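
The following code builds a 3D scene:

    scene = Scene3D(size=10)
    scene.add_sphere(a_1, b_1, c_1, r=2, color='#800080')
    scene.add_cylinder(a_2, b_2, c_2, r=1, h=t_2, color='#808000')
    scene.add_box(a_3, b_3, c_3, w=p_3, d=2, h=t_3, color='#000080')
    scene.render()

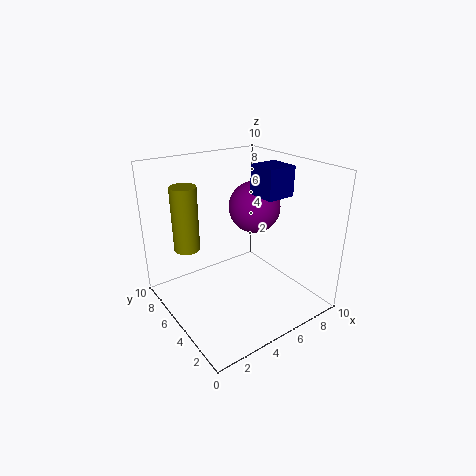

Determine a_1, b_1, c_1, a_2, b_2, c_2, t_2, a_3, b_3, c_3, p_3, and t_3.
a_1 = 8
b_1 = 7
c_1 = 6
a_2 = 3
b_2 = 9
c_2 = 3
t_2 = 5
a_3 = 6
b_3 = 3
c_3 = 8
p_3 = 2
t_3 = 2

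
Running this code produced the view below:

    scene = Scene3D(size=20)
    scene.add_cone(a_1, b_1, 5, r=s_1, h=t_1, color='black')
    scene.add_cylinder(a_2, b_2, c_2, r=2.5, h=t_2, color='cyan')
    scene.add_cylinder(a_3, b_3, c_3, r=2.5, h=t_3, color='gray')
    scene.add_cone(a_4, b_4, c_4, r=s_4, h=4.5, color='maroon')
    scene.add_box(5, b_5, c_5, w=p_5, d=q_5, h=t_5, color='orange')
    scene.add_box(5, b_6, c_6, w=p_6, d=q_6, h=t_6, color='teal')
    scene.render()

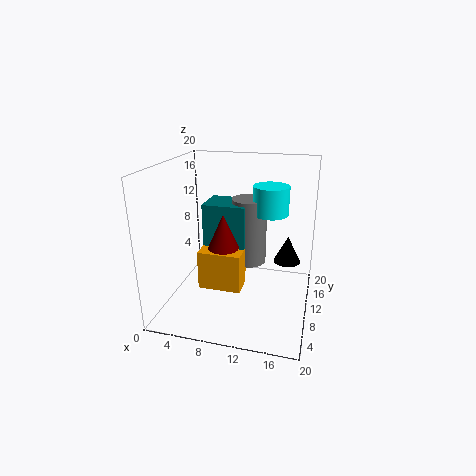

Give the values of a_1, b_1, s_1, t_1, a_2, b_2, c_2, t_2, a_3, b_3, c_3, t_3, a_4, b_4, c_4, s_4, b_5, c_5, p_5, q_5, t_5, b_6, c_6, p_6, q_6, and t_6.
a_1 = 16.5; b_1 = 14.5; s_1 = 2; t_1 = 4; a_2 = 14; b_2 = 12.5; c_2 = 13; t_2 = 4; a_3 = 11; b_3 = 12.5; c_3 = 5.5; t_3 = 9.5; a_4 = 9; b_4 = 6.5; c_4 = 10; s_4 = 2; b_5 = 7; c_5 = 3; p_5 = 6; q_5 = 3.5; t_5 = 5.5; b_6 = 9.5; c_6 = 6.5; p_6 = 6; q_6 = 5; t_6 = 8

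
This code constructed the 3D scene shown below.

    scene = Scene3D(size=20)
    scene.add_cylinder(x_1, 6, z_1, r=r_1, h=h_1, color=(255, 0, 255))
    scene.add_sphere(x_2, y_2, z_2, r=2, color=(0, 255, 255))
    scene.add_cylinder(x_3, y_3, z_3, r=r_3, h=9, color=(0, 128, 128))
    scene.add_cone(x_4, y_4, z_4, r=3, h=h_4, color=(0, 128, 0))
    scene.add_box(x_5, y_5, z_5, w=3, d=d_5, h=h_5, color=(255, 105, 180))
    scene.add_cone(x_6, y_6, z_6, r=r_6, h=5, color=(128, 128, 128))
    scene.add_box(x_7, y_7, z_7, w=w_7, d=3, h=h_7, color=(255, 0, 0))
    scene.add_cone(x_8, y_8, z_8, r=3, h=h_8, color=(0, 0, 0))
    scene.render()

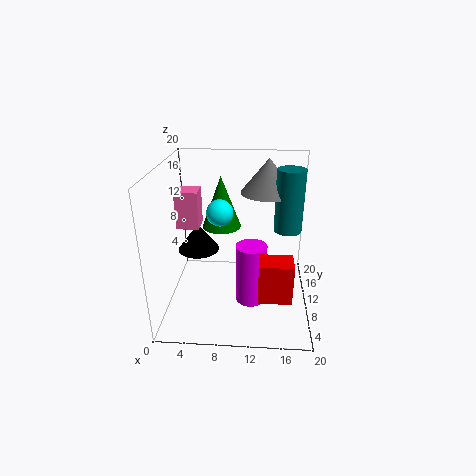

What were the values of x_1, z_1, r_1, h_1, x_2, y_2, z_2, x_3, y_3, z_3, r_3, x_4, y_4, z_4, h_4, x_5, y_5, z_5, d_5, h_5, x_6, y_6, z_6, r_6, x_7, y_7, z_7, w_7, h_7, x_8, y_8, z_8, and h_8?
x_1 = 12
z_1 = 3
r_1 = 2
h_1 = 8
x_2 = 7
y_2 = 14
z_2 = 12
x_3 = 17
y_3 = 13
z_3 = 10
r_3 = 2
x_4 = 7
y_4 = 16
z_4 = 9
h_4 = 8
x_5 = 2
y_5 = 8
z_5 = 12
d_5 = 3
h_5 = 5
x_6 = 14
y_6 = 15
z_6 = 15
r_6 = 4
x_7 = 13
y_7 = 1
z_7 = 6
w_7 = 4
h_7 = 5
x_8 = 4
y_8 = 12
z_8 = 7
h_8 = 4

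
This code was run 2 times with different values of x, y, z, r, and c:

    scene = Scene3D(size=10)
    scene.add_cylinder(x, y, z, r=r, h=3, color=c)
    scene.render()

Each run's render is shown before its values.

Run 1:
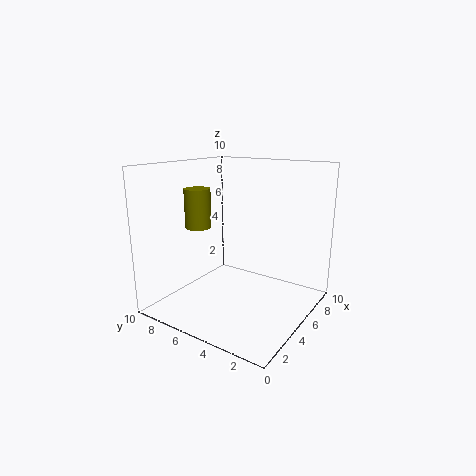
x = 5.5
y = 9
z = 5
r = 1
c = 'olive'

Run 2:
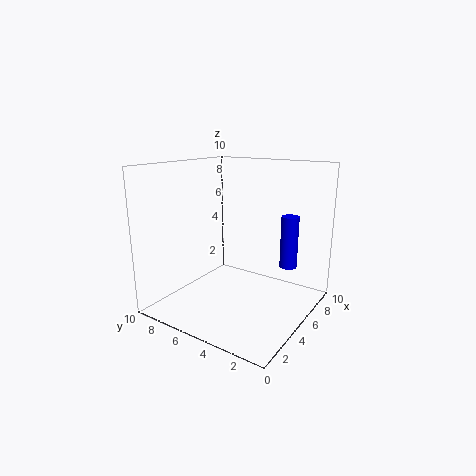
x = 3.5
y = 0.5
z = 4.5
r = 0.5
c = 'blue'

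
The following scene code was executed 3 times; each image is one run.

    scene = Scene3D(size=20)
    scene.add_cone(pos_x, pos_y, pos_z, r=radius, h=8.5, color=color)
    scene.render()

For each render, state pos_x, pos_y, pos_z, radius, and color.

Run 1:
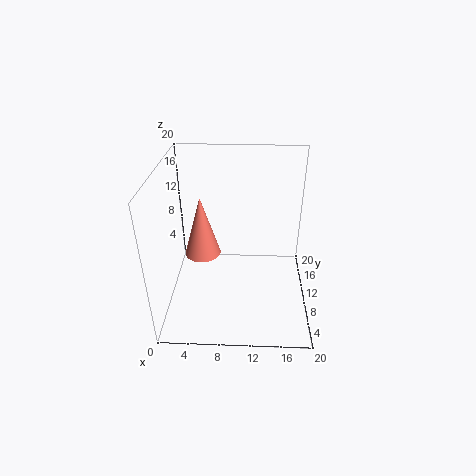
pos_x = 5; pos_y = 10; pos_z = 7.5; radius = 2.5; color = 'salmon'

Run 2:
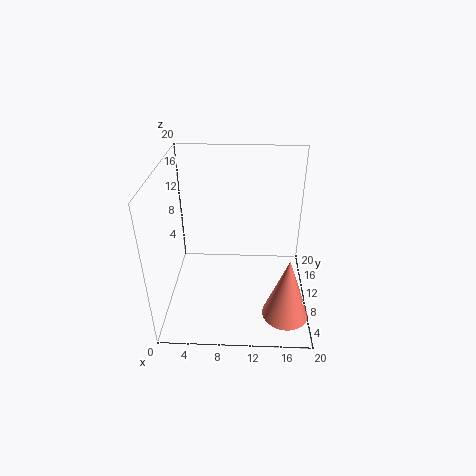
pos_x = 16.5; pos_y = 3.5; pos_z = 2.5; radius = 3; color = 'salmon'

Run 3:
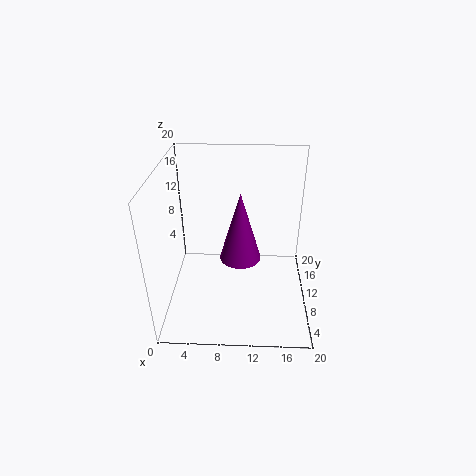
pos_x = 10.5; pos_y = 5; pos_z = 10.5; radius = 2.5; color = 'purple'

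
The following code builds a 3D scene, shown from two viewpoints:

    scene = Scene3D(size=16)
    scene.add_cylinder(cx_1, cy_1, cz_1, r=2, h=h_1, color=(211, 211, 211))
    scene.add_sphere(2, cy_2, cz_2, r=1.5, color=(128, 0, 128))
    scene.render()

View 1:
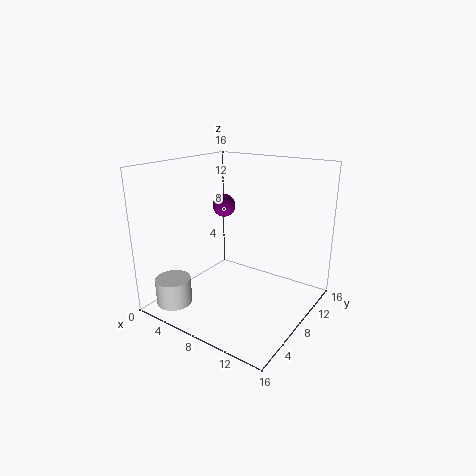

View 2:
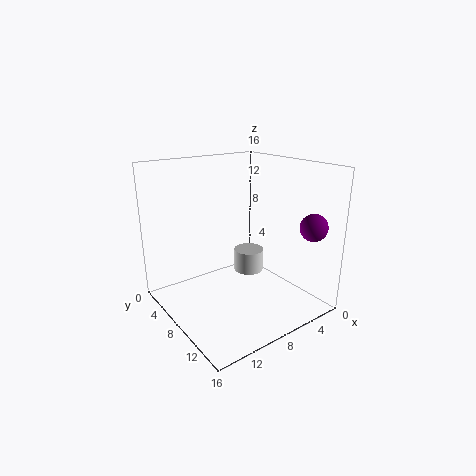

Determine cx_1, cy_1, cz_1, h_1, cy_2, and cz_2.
cx_1 = 2.5, cy_1 = 3, cz_1 = 0.5, h_1 = 3, cy_2 = 13.5, cz_2 = 9.5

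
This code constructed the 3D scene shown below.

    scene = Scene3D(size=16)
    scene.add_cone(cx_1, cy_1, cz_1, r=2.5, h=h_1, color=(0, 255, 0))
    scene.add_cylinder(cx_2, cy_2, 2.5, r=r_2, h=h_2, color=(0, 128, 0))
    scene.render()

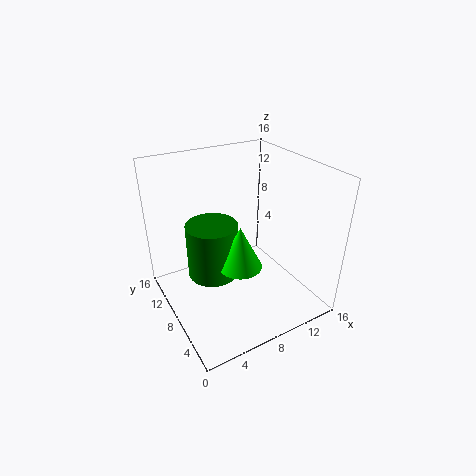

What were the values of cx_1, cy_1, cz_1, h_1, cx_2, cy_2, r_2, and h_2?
cx_1 = 8; cy_1 = 7.5; cz_1 = 4.5; h_1 = 5; cx_2 = 6; cy_2 = 10.5; r_2 = 3; h_2 = 6.5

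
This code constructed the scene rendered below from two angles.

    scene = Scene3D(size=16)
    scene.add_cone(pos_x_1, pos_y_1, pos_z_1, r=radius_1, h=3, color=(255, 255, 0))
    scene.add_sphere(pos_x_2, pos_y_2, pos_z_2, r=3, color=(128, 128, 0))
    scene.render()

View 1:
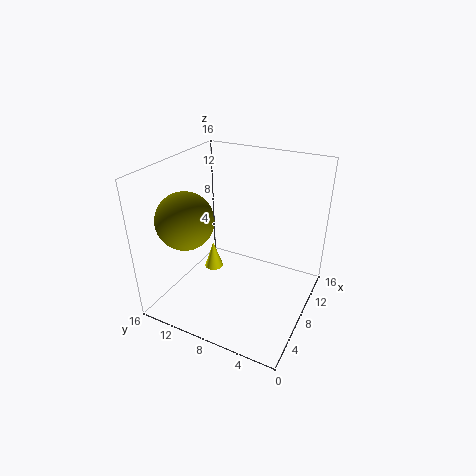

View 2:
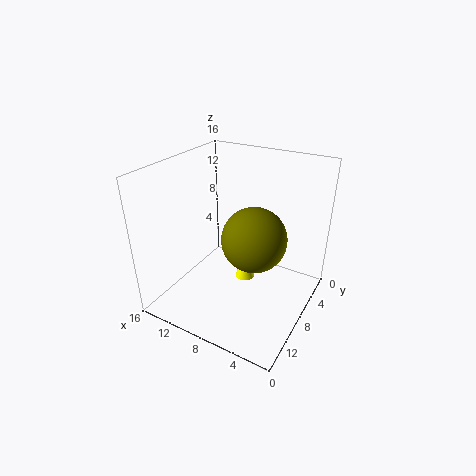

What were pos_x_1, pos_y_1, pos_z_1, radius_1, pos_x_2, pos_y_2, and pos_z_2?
pos_x_1 = 6; pos_y_1 = 10; pos_z_1 = 5; radius_1 = 1; pos_x_2 = 4; pos_y_2 = 12; pos_z_2 = 11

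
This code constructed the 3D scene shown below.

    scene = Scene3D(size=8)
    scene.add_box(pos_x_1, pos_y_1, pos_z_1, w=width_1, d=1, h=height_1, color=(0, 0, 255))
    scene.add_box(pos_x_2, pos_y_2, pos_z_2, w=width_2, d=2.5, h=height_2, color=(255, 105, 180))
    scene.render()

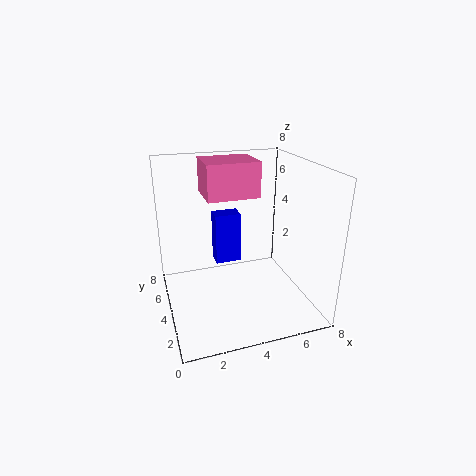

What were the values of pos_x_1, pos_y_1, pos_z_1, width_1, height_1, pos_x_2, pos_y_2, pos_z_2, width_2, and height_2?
pos_x_1 = 3, pos_y_1 = 5, pos_z_1 = 2, width_1 = 1.5, height_1 = 3, pos_x_2 = 2.5, pos_y_2 = 4.5, pos_z_2 = 6, width_2 = 3, height_2 = 2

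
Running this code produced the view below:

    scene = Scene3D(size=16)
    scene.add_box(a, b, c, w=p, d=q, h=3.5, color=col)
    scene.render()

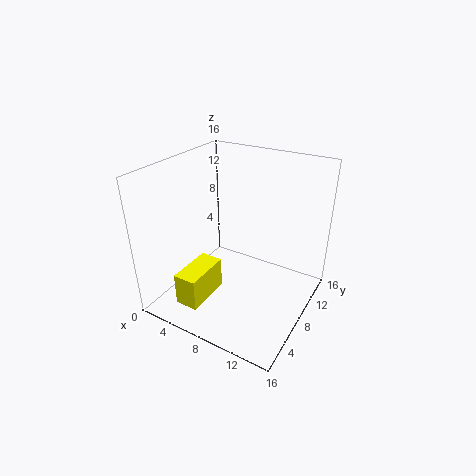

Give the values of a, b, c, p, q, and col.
a = 4.5, b = 1, c = 2.5, p = 2.5, q = 5, col = 'yellow'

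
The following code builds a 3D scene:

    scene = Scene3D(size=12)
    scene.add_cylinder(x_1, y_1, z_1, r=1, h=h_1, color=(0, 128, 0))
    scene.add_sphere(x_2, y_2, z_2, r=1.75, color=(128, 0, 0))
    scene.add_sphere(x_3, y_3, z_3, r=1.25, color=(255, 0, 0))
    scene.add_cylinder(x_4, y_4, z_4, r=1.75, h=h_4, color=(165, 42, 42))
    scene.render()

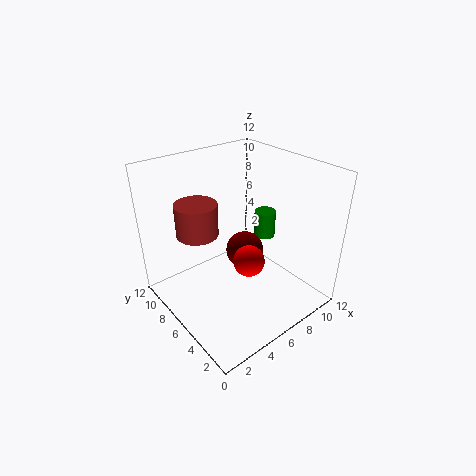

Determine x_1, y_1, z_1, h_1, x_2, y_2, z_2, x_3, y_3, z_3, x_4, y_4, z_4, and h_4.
x_1 = 10.5, y_1 = 7.5, z_1 = 4, h_1 = 2.5, x_2 = 8.25, y_2 = 7.75, z_2 = 3, x_3 = 5.5, y_3 = 4, z_3 = 5, x_4 = 3.5, y_4 = 8.25, z_4 = 6.25, h_4 = 2.75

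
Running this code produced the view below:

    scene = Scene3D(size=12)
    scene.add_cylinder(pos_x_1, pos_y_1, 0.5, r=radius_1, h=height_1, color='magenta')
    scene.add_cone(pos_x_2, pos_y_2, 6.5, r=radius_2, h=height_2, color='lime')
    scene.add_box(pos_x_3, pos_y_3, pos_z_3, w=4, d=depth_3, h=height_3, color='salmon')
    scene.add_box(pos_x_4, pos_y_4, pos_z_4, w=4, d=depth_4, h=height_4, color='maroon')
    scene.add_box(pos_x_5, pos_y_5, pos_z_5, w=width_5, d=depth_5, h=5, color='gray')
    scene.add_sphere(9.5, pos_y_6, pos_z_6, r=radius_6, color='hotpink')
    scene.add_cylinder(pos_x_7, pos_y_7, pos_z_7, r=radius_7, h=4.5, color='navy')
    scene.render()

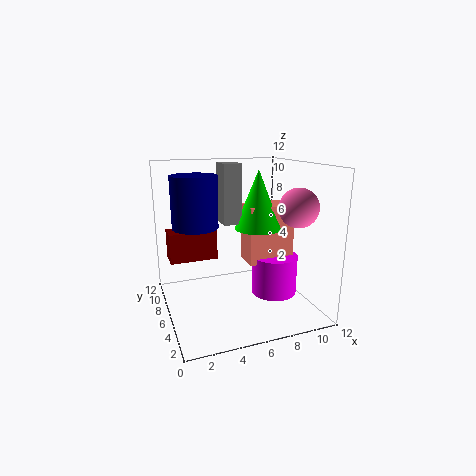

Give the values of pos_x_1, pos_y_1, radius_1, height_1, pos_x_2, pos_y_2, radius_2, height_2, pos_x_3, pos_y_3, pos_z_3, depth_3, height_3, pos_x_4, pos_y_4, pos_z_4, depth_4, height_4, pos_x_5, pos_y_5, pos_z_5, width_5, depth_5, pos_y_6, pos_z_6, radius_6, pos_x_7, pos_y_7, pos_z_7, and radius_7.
pos_x_1 = 9.5; pos_y_1 = 6; radius_1 = 2; height_1 = 3.5; pos_x_2 = 8; pos_y_2 = 6.5; radius_2 = 2; height_2 = 5; pos_x_3 = 7; pos_y_3 = 5.5; pos_z_3 = 3.5; depth_3 = 2.5; height_3 = 5; pos_x_4 = 0.5; pos_y_4 = 7; pos_z_4 = 4; depth_4 = 2; height_4 = 2.5; pos_x_5 = 5; pos_y_5 = 6.5; pos_z_5 = 7; width_5 = 1.5; depth_5 = 2; pos_y_6 = 2.5; pos_z_6 = 9; radius_6 = 1.5; pos_x_7 = 3; pos_y_7 = 8.5; pos_z_7 = 6.5; radius_7 = 2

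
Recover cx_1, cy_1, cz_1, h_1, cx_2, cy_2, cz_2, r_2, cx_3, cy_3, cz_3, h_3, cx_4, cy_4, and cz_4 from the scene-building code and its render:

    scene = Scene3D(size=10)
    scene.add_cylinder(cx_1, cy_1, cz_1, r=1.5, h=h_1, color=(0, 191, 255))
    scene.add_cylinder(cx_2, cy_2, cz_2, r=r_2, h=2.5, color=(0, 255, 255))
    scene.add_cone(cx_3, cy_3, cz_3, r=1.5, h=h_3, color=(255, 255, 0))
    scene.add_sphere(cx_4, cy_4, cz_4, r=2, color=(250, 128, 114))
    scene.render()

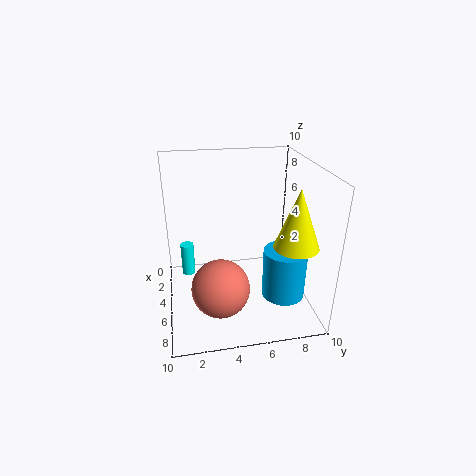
cx_1 = 6.5
cy_1 = 8
cz_1 = 1
h_1 = 3.5
cx_2 = 2.5
cy_2 = 1.5
cz_2 = 1
r_2 = 0.5
cx_3 = 7
cy_3 = 8.5
cz_3 = 5
h_3 = 4
cx_4 = 6.5
cy_4 = 3.5
cz_4 = 2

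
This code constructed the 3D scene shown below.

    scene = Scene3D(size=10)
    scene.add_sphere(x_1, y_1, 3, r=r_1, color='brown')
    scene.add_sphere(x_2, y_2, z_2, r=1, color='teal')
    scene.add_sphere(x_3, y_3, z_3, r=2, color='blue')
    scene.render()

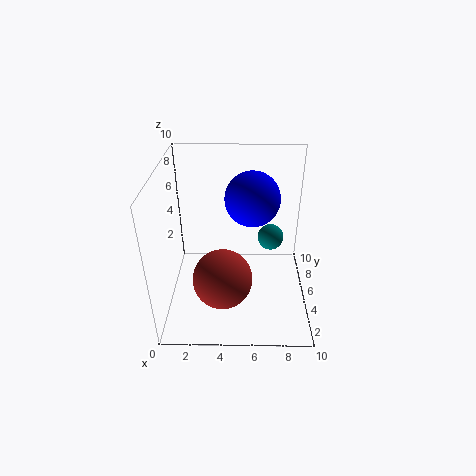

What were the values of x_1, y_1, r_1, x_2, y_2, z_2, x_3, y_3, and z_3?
x_1 = 4; y_1 = 3; r_1 = 2; x_2 = 7.5; y_2 = 7.5; z_2 = 3.5; x_3 = 6; y_3 = 7; z_3 = 7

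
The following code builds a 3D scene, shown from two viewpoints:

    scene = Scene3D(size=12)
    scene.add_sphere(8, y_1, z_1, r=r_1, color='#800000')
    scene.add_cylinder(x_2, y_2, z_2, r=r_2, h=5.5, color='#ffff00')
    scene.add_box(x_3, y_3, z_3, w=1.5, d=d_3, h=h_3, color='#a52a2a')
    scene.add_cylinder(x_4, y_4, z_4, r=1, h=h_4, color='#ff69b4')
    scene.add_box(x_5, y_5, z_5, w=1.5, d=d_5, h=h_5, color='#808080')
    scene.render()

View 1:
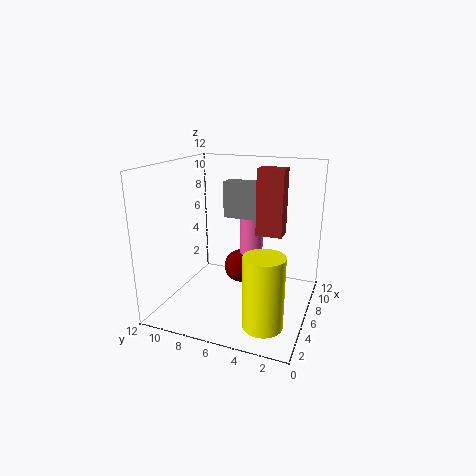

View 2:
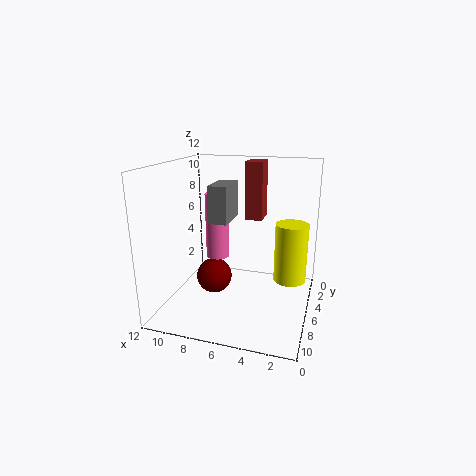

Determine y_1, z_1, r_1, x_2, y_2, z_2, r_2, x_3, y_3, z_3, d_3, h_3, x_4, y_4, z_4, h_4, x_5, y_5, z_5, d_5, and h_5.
y_1 = 6.5; z_1 = 2.5; r_1 = 1.5; x_2 = 2; y_2 = 2.5; z_2 = 1; r_2 = 1.5; x_3 = 4.5; y_3 = 2; z_3 = 7; d_3 = 2; h_3 = 5; x_4 = 8; y_4 = 5.5; z_4 = 4; h_4 = 5.5; x_5 = 6.5; y_5 = 4.5; z_5 = 7.5; d_5 = 3; h_5 = 3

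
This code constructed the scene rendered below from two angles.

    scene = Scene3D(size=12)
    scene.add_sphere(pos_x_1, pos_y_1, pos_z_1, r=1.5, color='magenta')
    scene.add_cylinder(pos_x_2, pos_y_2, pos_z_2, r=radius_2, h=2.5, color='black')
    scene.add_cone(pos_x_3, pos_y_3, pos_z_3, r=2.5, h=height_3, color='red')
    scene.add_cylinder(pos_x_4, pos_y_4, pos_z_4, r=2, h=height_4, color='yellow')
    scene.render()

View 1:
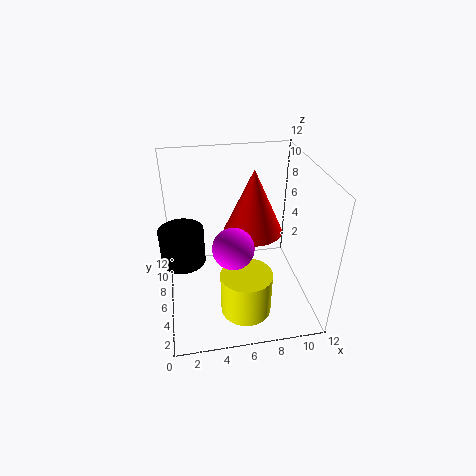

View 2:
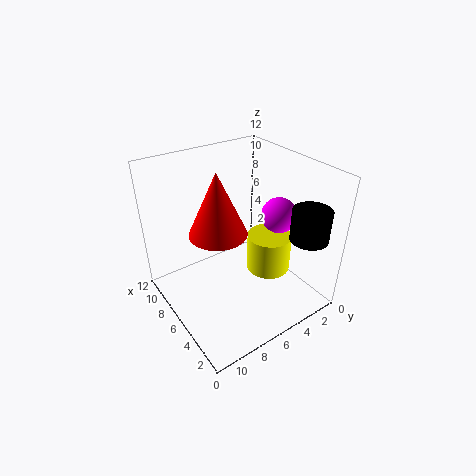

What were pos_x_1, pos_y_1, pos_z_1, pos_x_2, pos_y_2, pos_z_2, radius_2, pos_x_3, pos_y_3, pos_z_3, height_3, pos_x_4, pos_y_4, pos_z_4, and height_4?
pos_x_1 = 5, pos_y_1 = 2.5, pos_z_1 = 7.5, pos_x_2 = 1.5, pos_y_2 = 2.5, pos_z_2 = 7, radius_2 = 1.5, pos_x_3 = 7.5, pos_y_3 = 7, pos_z_3 = 6, height_3 = 5.5, pos_x_4 = 6, pos_y_4 = 2.5, pos_z_4 = 1.5, height_4 = 3.5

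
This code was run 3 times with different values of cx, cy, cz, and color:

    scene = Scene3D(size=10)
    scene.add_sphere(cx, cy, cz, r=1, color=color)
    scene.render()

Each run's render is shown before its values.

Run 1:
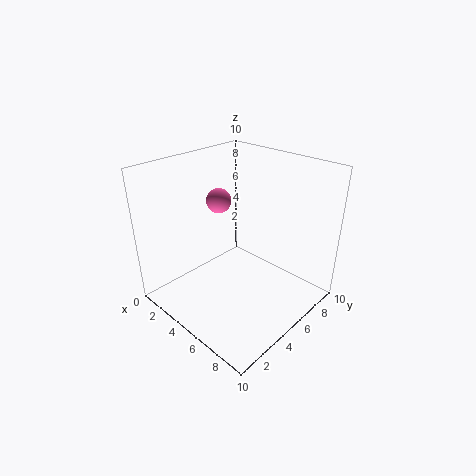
cx = 1; cy = 7; cz = 6; color = 'hotpink'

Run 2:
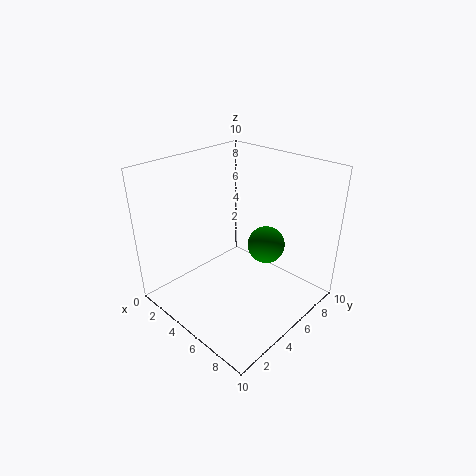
cx = 9; cy = 3; cz = 7; color = 'green'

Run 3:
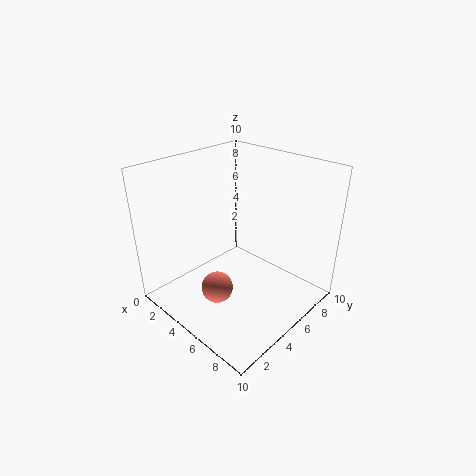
cx = 6; cy = 2; cz = 3; color = 'salmon'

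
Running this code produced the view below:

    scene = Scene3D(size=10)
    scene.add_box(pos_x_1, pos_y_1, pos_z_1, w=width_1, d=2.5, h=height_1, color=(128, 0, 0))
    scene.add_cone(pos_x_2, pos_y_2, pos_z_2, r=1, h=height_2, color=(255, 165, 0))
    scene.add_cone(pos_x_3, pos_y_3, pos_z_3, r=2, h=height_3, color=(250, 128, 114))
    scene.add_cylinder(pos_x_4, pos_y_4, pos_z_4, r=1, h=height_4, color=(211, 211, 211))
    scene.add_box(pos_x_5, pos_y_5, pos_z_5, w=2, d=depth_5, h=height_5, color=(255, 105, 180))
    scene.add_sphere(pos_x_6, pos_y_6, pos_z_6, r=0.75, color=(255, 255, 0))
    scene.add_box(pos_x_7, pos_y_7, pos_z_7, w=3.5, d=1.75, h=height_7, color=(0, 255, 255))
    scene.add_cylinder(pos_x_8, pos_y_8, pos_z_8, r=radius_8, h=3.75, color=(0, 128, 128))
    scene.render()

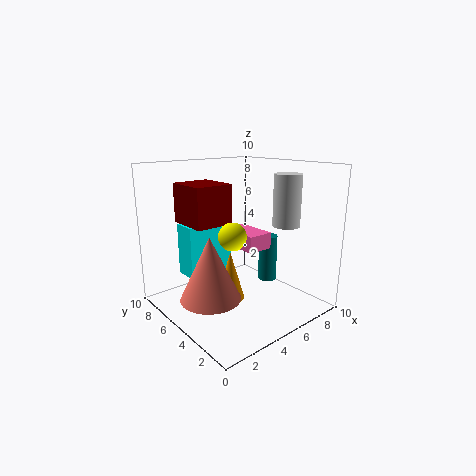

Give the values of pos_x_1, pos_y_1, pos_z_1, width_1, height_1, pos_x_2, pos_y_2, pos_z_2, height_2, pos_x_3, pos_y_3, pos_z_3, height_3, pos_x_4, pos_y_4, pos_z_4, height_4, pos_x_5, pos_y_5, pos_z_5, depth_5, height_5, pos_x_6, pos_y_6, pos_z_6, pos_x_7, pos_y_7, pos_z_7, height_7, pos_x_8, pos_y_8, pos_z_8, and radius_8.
pos_x_1 = 0.25, pos_y_1 = 2.5, pos_z_1 = 7, width_1 = 2.25, height_1 = 2.25, pos_x_2 = 4.5, pos_y_2 = 5.25, pos_z_2 = 0.5, height_2 = 3.5, pos_x_3 = 2.25, pos_y_3 = 4.5, pos_z_3 = 1.5, height_3 = 4.25, pos_x_4 = 8.5, pos_y_4 = 3.75, pos_z_4 = 5.5, height_4 = 3.75, pos_x_5 = 6.25, pos_y_5 = 5, pos_z_5 = 3.5, depth_5 = 3.25, height_5 = 1.25, pos_x_6 = 1.5, pos_y_6 = 1.25, pos_z_6 = 6.75, pos_x_7 = 2.25, pos_y_7 = 6.75, pos_z_7 = 2, height_7 = 3.75, pos_x_8 = 9.25, pos_y_8 = 6.25, pos_z_8 = 0.25, radius_8 = 0.75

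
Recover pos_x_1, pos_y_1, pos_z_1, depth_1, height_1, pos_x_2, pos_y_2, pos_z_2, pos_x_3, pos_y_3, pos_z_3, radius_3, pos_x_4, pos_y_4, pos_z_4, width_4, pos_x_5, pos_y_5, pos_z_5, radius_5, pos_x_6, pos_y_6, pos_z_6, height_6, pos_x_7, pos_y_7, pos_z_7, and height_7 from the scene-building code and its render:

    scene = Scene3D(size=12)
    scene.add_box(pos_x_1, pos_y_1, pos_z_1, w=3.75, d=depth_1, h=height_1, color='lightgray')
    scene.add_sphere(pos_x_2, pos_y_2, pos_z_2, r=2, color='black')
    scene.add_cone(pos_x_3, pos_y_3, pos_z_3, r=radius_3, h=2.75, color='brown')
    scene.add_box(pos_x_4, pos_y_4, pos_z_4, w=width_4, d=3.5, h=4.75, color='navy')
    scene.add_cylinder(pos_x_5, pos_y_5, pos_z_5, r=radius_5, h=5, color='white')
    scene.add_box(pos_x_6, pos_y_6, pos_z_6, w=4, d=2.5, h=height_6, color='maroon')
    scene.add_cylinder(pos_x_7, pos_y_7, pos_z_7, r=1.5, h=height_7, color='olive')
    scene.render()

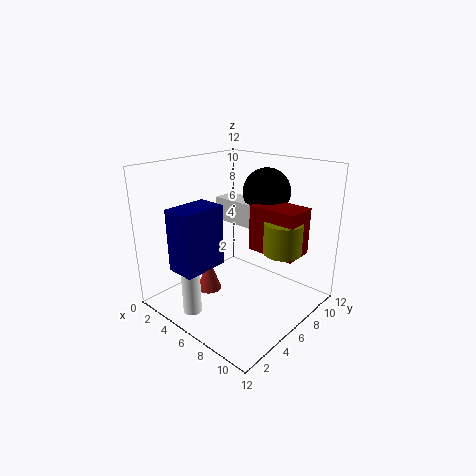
pos_x_1 = 2.75, pos_y_1 = 6.75, pos_z_1 = 6.75, depth_1 = 2, height_1 = 2, pos_x_2 = 6.75, pos_y_2 = 8.75, pos_z_2 = 9.5, pos_x_3 = 5, pos_y_3 = 3.5, pos_z_3 = 2, radius_3 = 1, pos_x_4 = 4.25, pos_y_4 = 0.25, pos_z_4 = 4.75, width_4 = 2.25, pos_x_5 = 4.75, pos_y_5 = 1.75, pos_z_5 = 0.5, radius_5 = 0.75, pos_x_6 = 7, pos_y_6 = 6.25, pos_z_6 = 5.25, height_6 = 3.75, pos_x_7 = 9.75, pos_y_7 = 7, pos_z_7 = 5.5, height_7 = 2.5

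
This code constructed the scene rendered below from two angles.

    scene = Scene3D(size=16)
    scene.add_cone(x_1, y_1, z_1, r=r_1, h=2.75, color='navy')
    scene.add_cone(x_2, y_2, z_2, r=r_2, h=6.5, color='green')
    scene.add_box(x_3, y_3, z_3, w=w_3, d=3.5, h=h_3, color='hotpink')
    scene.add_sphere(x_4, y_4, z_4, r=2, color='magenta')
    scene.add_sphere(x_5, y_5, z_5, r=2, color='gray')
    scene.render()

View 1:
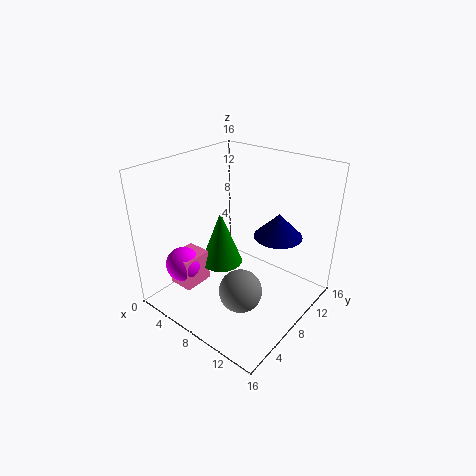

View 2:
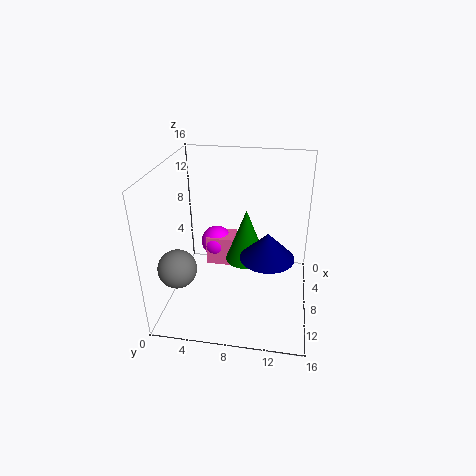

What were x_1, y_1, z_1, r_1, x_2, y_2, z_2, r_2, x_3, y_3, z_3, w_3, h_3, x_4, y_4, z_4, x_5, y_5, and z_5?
x_1 = 11
y_1 = 11.5
z_1 = 7.75
r_1 = 2.75
x_2 = 5
y_2 = 8.5
z_2 = 3.5
r_2 = 2.5
x_3 = 1.5
y_3 = 3.25
z_3 = 1.75
w_3 = 3
h_3 = 3.75
x_4 = 2.75
y_4 = 4.25
z_4 = 4.25
x_5 = 12.75
y_5 = 2.5
z_5 = 6.5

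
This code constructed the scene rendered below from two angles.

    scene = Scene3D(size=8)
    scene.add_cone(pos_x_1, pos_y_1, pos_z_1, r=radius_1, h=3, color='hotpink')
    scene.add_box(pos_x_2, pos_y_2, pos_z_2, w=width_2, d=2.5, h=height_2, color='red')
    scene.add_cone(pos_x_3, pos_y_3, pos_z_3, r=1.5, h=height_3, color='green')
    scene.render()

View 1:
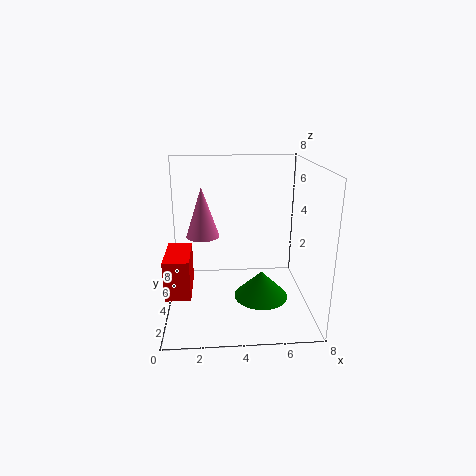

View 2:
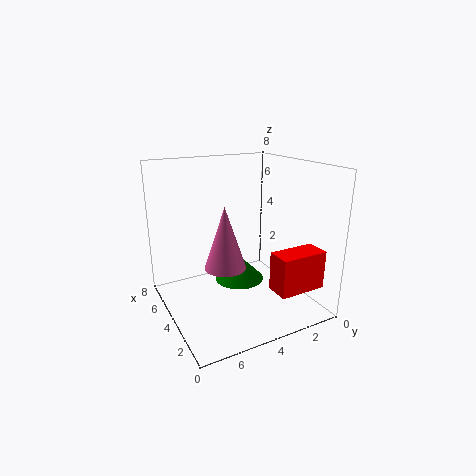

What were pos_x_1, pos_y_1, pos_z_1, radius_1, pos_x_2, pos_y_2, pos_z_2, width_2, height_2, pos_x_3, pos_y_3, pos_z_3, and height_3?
pos_x_1 = 2
pos_y_1 = 5.75
pos_z_1 = 3.5
radius_1 = 1
pos_x_2 = 0.25
pos_y_2 = 1
pos_z_2 = 2
width_2 = 1.25
height_2 = 2
pos_x_3 = 5.25
pos_y_3 = 3.25
pos_z_3 = 0.75
height_3 = 1.5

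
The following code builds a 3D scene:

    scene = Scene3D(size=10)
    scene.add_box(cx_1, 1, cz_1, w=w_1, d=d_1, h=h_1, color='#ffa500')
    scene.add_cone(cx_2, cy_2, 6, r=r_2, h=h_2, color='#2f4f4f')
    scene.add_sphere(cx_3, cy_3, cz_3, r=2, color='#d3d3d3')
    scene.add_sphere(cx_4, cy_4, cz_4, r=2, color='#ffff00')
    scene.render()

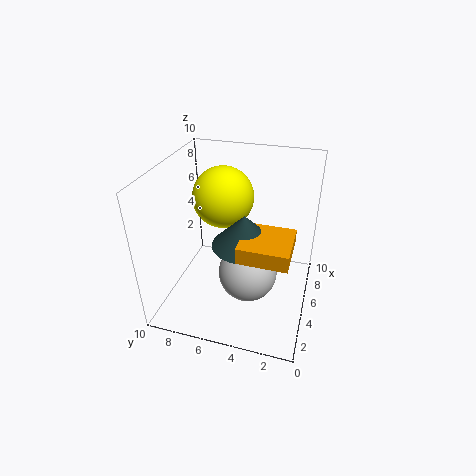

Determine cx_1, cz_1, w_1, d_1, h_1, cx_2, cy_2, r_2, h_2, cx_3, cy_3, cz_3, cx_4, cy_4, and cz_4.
cx_1 = 1; cz_1 = 6; w_1 = 3; d_1 = 3; h_1 = 1; cx_2 = 3; cy_2 = 4; r_2 = 2; h_2 = 2; cx_3 = 4; cy_3 = 4; cz_3 = 3; cx_4 = 5; cy_4 = 6; cz_4 = 8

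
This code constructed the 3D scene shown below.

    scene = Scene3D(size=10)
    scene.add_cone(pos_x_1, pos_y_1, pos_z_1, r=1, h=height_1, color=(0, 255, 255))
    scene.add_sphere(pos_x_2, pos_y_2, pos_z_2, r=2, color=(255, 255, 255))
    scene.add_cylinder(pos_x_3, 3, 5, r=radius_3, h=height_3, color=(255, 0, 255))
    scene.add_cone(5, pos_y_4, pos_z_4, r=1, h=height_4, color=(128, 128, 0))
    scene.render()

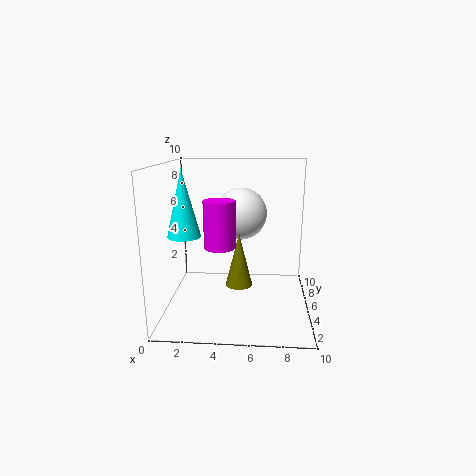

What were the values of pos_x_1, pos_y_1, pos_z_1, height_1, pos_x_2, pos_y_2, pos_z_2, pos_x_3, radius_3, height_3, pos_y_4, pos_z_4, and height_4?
pos_x_1 = 2, pos_y_1 = 2, pos_z_1 = 6, height_1 = 4, pos_x_2 = 5, pos_y_2 = 8, pos_z_2 = 6, pos_x_3 = 4, radius_3 = 1, height_3 = 3, pos_y_4 = 6, pos_z_4 = 1, height_4 = 4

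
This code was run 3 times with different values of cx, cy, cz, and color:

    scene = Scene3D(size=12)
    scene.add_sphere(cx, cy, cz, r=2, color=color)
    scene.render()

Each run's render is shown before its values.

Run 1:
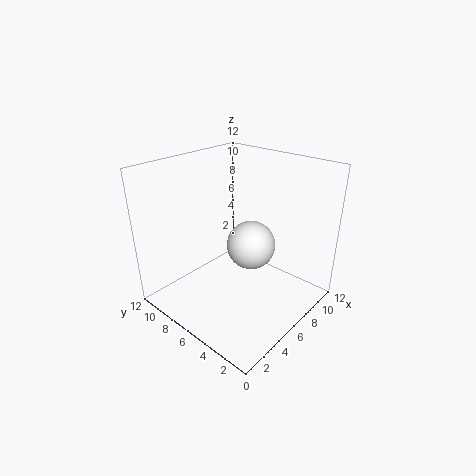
cx = 6.5; cy = 5; cz = 5.5; color = 'white'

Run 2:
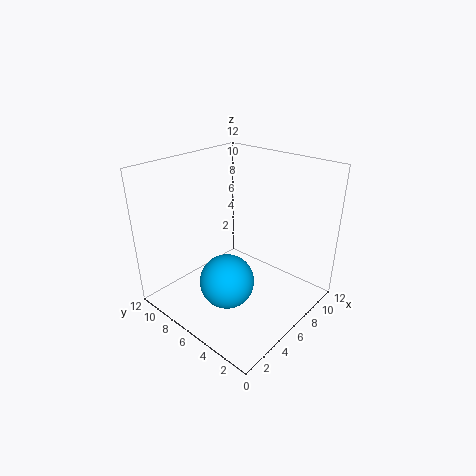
cx = 2.5; cy = 4; cz = 4.5; color = 'deepskyblue'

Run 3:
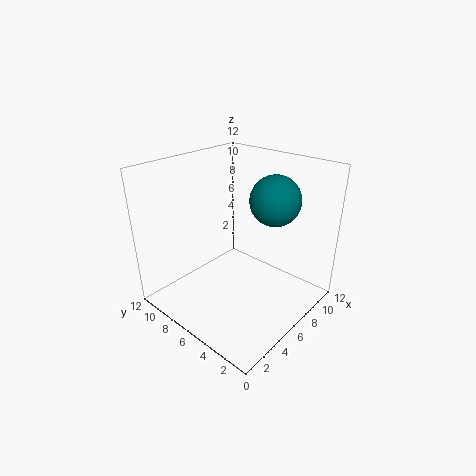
cx = 7.5; cy = 3.5; cz = 9.5; color = 'teal'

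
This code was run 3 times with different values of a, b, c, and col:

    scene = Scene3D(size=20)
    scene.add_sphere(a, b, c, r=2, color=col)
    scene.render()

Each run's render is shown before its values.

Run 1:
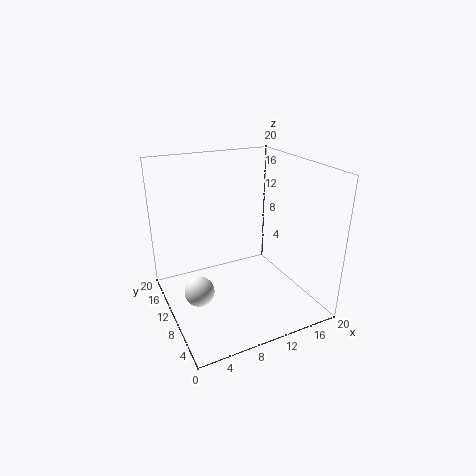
a = 3.5, b = 8.5, c = 4, col = 'white'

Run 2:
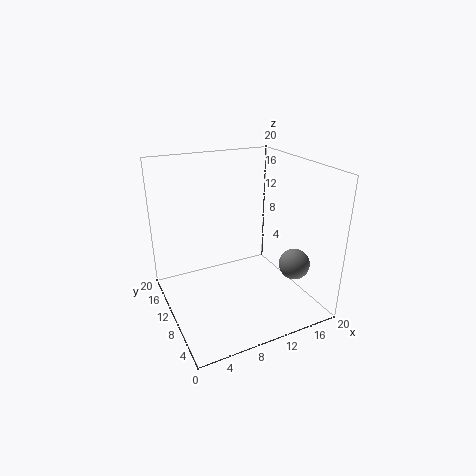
a = 15, b = 3.5, c = 8, col = 'gray'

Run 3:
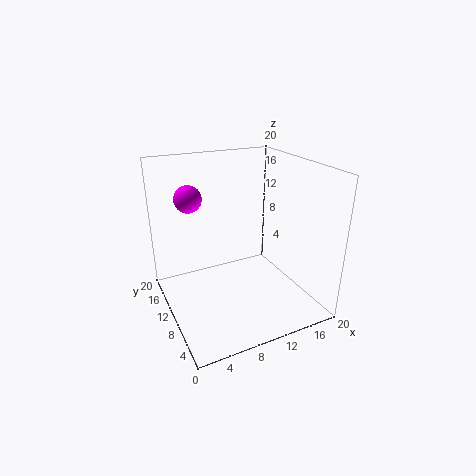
a = 5, b = 16, c = 14.5, col = 'magenta'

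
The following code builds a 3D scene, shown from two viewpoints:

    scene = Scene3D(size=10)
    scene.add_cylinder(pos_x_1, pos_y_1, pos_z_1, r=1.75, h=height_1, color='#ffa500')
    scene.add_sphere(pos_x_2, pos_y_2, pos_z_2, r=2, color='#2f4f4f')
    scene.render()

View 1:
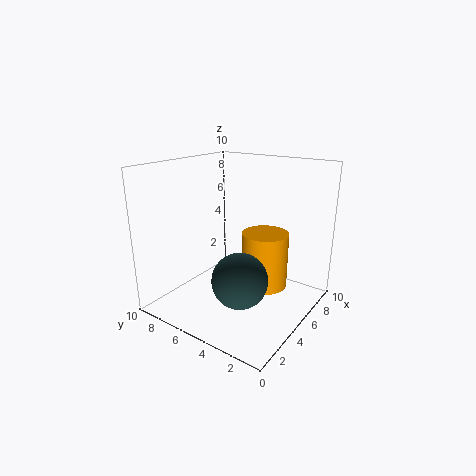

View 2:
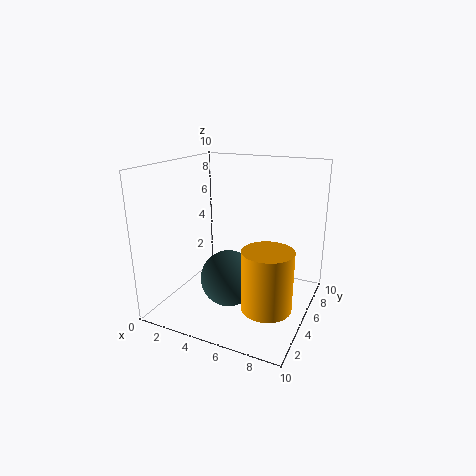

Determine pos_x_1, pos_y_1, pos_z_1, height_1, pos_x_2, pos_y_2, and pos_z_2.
pos_x_1 = 7.5
pos_y_1 = 4.25
pos_z_1 = 0.5
height_1 = 4.25
pos_x_2 = 4.5
pos_y_2 = 4.5
pos_z_2 = 2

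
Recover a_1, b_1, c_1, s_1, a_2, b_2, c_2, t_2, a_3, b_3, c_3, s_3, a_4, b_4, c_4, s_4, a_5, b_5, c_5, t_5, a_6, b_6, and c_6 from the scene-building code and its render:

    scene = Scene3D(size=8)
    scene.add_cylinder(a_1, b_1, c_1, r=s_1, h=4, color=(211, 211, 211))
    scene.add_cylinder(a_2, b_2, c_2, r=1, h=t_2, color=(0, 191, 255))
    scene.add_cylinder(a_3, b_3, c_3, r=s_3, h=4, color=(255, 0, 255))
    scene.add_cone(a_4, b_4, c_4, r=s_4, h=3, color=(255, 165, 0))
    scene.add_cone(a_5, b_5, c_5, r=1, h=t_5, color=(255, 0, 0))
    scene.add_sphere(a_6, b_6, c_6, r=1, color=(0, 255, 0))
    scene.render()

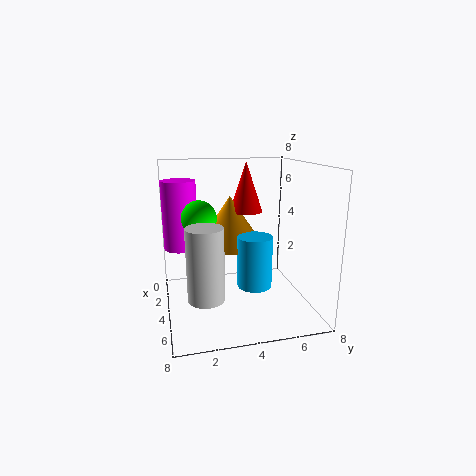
a_1 = 5
b_1 = 2
c_1 = 1
s_1 = 1
a_2 = 4
b_2 = 5
c_2 = 1
t_2 = 3
a_3 = 2
b_3 = 1
c_3 = 3
s_3 = 1
a_4 = 2
b_4 = 4
c_4 = 3
s_4 = 2
a_5 = 2
b_5 = 5
c_5 = 5
t_5 = 3
a_6 = 3
b_6 = 2
c_6 = 5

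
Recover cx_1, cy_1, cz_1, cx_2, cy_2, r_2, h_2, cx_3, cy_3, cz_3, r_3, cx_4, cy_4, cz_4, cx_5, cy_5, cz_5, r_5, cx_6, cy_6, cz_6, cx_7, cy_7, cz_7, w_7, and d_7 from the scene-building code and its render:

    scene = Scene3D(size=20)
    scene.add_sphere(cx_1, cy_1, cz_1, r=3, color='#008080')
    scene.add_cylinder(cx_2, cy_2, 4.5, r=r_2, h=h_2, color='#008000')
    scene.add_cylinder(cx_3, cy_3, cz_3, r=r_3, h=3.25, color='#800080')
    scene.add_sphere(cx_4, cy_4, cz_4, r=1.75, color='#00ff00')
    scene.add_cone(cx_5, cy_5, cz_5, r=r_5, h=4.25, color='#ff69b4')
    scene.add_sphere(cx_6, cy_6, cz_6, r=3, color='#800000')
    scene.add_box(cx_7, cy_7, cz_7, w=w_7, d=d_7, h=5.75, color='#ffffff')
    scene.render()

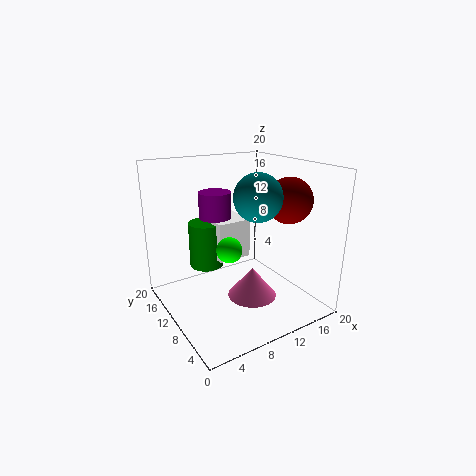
cx_1 = 10, cy_1 = 5.5, cz_1 = 16.75, cx_2 = 7.5, cy_2 = 15, r_2 = 2.5, h_2 = 6.75, cx_3 = 6, cy_3 = 9, cz_3 = 14, r_3 = 2, cx_4 = 8, cy_4 = 9, cz_4 = 9, cx_5 = 11.5, cy_5 = 8.5, cz_5 = 1.25, r_5 = 3.5, cx_6 = 14.75, cy_6 = 5.25, cz_6 = 15.75, cx_7 = 8, cy_7 = 11.5, cz_7 = 6, w_7 = 5, d_7 = 5.25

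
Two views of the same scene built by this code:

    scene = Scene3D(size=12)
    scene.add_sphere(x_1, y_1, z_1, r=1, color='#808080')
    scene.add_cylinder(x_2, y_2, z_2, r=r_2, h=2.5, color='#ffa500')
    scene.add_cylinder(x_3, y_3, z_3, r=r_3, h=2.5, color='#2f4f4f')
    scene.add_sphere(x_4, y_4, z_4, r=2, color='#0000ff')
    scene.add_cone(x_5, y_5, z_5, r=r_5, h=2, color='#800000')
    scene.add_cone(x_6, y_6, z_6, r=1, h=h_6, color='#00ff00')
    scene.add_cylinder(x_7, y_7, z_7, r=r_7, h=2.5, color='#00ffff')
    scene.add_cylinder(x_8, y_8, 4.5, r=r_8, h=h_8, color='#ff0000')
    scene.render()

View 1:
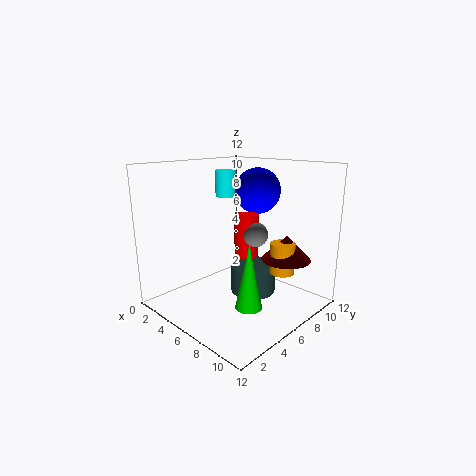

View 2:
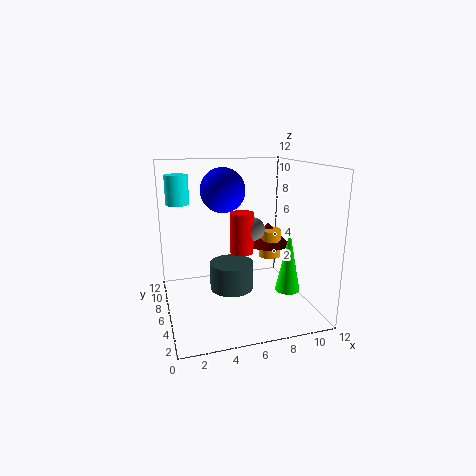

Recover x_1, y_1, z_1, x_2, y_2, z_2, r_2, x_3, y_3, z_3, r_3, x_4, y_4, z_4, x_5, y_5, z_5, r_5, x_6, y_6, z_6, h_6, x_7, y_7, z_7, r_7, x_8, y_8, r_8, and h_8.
x_1 = 7.5
y_1 = 6.5
z_1 = 6.5
x_2 = 9.5
y_2 = 7.5
z_2 = 3.5
r_2 = 1
x_3 = 6
y_3 = 8
z_3 = 0.5
r_3 = 2
x_4 = 5.5
y_4 = 9
z_4 = 9.5
x_5 = 9.5
y_5 = 8
z_5 = 4.5
r_5 = 2
x_6 = 9.5
y_6 = 3.5
z_6 = 2
h_6 = 5
x_7 = 1.5
y_7 = 9
z_7 = 8.5
r_7 = 1
x_8 = 6.5
y_8 = 6.5
r_8 = 1
h_8 = 3.5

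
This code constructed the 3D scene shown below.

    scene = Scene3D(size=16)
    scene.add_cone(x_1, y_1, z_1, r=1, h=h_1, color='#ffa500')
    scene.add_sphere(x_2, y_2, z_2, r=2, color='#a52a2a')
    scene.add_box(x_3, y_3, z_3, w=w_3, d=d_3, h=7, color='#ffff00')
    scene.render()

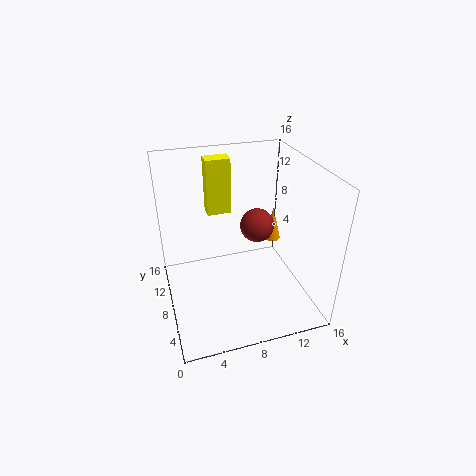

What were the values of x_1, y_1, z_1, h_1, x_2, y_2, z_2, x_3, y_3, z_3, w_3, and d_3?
x_1 = 13, y_1 = 10, z_1 = 6, h_1 = 4, x_2 = 11, y_2 = 10, z_2 = 8, x_3 = 6, y_3 = 14, z_3 = 8, w_3 = 3, d_3 = 2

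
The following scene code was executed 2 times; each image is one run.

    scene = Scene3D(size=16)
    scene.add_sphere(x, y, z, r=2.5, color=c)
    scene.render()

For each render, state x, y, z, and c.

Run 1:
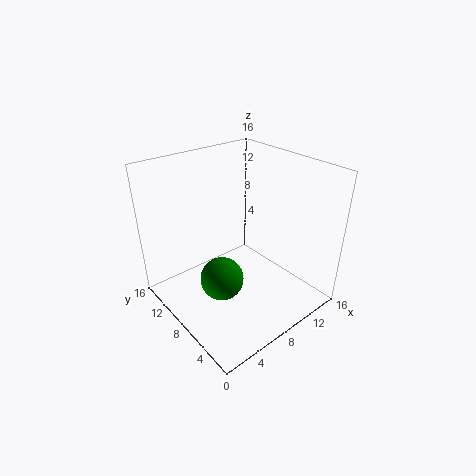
x = 6
y = 8.5
z = 3
c = 'green'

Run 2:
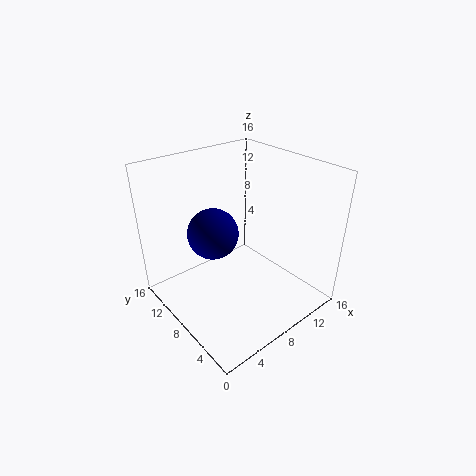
x = 4
y = 7
z = 10.5
c = 'navy'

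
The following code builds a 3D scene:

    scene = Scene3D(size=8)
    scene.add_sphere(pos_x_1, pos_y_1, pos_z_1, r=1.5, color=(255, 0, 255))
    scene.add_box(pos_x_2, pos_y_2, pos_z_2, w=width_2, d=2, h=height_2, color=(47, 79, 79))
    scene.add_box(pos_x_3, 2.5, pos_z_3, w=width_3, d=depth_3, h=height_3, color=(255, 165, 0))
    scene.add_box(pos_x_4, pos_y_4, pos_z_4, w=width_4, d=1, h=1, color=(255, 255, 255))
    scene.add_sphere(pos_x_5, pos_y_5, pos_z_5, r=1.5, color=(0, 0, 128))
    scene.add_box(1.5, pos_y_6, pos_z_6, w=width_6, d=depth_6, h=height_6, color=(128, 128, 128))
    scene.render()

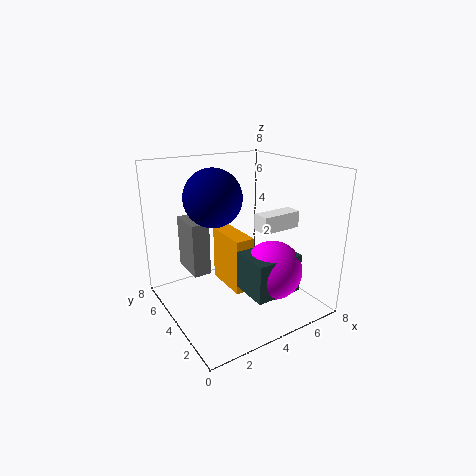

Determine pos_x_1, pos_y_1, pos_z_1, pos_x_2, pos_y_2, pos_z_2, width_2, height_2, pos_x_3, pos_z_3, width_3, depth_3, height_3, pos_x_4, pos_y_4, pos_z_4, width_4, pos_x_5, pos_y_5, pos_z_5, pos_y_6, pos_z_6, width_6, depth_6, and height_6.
pos_x_1 = 4.5, pos_y_1 = 1.5, pos_z_1 = 3, pos_x_2 = 3, pos_y_2 = 0.5, pos_z_2 = 2, width_2 = 2.5, height_2 = 2, pos_x_3 = 3, pos_z_3 = 1.5, width_3 = 1, depth_3 = 2.5, height_3 = 3, pos_x_4 = 5.5, pos_y_4 = 3.5, pos_z_4 = 4, width_4 = 2.5, pos_x_5 = 2.5, pos_y_5 = 4, pos_z_5 = 6.5, pos_y_6 = 4.5, pos_z_6 = 2, width_6 = 1, depth_6 = 2, height_6 = 3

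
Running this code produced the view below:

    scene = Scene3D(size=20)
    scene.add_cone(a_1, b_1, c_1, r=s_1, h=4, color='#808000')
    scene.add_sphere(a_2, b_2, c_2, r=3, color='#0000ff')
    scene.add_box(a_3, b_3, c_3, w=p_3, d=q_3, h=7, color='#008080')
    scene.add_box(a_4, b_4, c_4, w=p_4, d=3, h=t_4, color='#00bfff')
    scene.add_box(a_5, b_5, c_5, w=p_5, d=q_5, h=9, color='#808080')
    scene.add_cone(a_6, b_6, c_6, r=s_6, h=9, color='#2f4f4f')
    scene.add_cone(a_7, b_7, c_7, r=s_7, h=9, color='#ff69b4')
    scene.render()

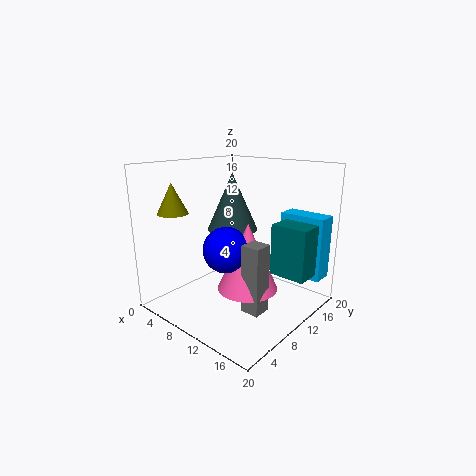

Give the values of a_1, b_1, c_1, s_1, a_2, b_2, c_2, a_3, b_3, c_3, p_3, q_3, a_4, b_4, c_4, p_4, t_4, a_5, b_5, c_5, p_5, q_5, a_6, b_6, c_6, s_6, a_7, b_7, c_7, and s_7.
a_1 = 5
b_1 = 3
c_1 = 14
s_1 = 2
a_2 = 11
b_2 = 6.5
c_2 = 9.5
a_3 = 14.5
b_3 = 11.5
c_3 = 5.5
p_3 = 5
q_3 = 3.5
a_4 = 13
b_4 = 16
c_4 = 4
p_4 = 6.5
t_4 = 9
a_5 = 14
b_5 = 6
c_5 = 2
p_5 = 2.5
q_5 = 2.5
a_6 = 4.5
b_6 = 15
c_6 = 9
s_6 = 4
a_7 = 13
b_7 = 8.5
c_7 = 4
s_7 = 4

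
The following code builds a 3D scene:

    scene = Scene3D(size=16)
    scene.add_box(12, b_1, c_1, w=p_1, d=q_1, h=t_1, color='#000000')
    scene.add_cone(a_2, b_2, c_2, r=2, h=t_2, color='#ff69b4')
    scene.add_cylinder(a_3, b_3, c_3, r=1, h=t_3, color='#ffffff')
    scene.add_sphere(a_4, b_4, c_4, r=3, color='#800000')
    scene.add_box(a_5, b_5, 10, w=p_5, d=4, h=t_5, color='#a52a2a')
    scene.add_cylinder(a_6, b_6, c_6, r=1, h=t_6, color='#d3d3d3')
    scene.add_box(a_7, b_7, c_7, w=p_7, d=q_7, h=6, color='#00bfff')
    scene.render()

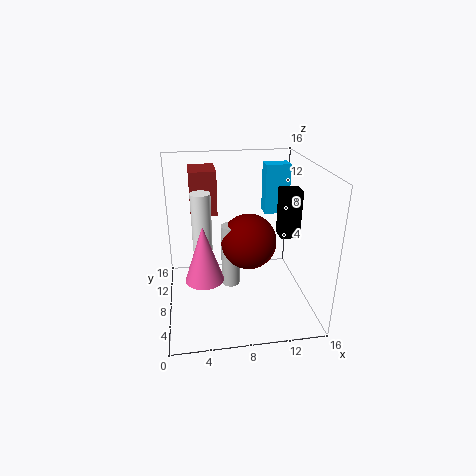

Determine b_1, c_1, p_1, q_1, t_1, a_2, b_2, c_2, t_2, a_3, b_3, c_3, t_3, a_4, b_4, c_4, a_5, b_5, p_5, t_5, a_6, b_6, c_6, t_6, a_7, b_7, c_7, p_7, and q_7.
b_1 = 5
c_1 = 9
p_1 = 2
q_1 = 2
t_1 = 5
a_2 = 4
b_2 = 5
c_2 = 5
t_2 = 6
a_3 = 4
b_3 = 6
c_3 = 8
t_3 = 6
a_4 = 9
b_4 = 7
c_4 = 8
a_5 = 3
b_5 = 10
p_5 = 3
t_5 = 5
a_6 = 7
b_6 = 7
c_6 = 3
t_6 = 7
a_7 = 12
b_7 = 12
c_7 = 9
p_7 = 3
q_7 = 2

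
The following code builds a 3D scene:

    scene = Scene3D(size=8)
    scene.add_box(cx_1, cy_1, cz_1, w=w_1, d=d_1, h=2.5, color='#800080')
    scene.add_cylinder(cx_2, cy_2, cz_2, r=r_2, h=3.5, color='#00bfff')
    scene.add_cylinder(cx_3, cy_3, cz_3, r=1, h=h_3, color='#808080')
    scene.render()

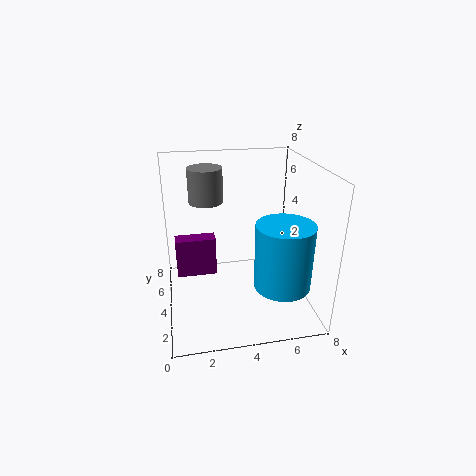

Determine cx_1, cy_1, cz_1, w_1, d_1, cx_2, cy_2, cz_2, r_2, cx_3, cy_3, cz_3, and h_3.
cx_1 = 0.5, cy_1 = 6, cz_1 = 0.5, w_1 = 2.5, d_1 = 1, cx_2 = 6, cy_2 = 2, cz_2 = 2, r_2 = 1.5, cx_3 = 2.5, cy_3 = 6, cz_3 = 5.5, h_3 = 2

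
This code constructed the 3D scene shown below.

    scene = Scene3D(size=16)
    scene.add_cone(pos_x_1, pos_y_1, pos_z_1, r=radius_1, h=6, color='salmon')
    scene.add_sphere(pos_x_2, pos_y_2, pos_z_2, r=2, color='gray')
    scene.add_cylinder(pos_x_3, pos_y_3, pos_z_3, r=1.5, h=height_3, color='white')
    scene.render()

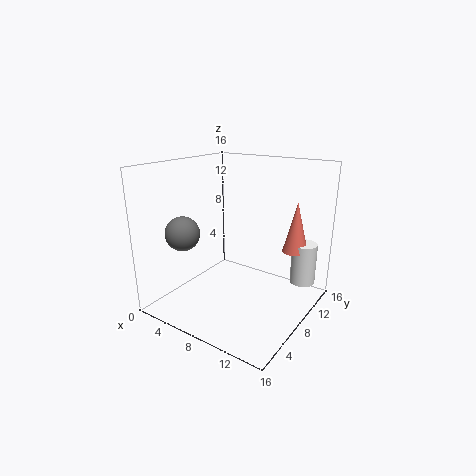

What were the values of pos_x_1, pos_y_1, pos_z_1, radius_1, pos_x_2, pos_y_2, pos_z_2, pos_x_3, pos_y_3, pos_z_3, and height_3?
pos_x_1 = 12.5; pos_y_1 = 13.5; pos_z_1 = 5.5; radius_1 = 1.5; pos_x_2 = 2; pos_y_2 = 5.5; pos_z_2 = 8; pos_x_3 = 13.5; pos_y_3 = 14; pos_z_3 = 1.5; height_3 = 5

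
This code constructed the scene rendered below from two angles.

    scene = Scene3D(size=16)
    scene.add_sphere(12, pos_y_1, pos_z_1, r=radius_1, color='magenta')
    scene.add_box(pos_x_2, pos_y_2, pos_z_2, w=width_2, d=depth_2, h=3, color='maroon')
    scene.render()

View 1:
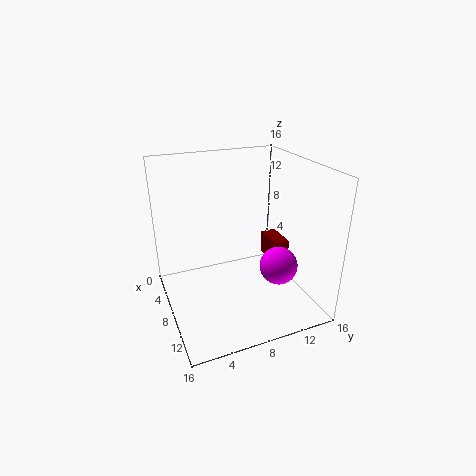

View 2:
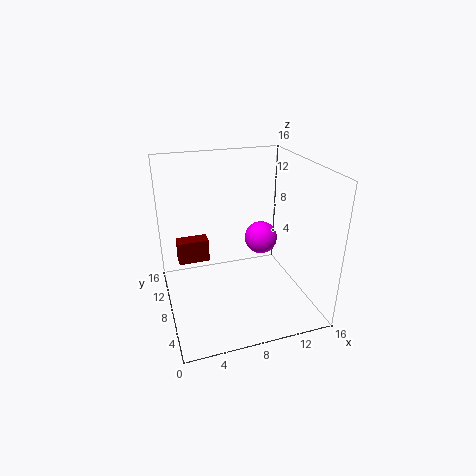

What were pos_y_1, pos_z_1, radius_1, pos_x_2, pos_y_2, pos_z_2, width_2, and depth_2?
pos_y_1 = 11, pos_z_1 = 6, radius_1 = 2, pos_x_2 = 2, pos_y_2 = 14, pos_z_2 = 2, width_2 = 4, depth_2 = 2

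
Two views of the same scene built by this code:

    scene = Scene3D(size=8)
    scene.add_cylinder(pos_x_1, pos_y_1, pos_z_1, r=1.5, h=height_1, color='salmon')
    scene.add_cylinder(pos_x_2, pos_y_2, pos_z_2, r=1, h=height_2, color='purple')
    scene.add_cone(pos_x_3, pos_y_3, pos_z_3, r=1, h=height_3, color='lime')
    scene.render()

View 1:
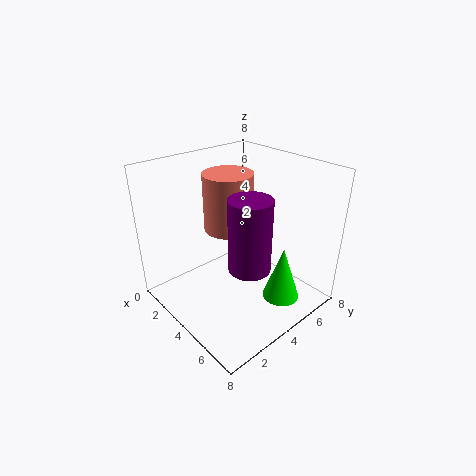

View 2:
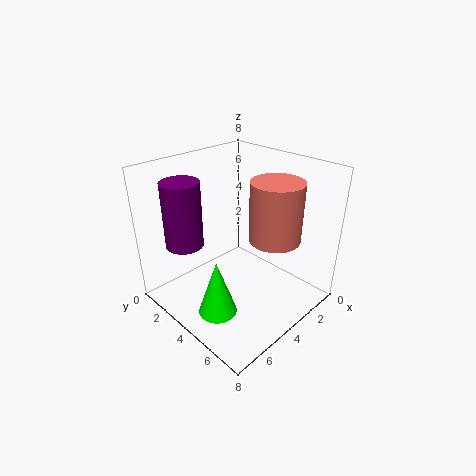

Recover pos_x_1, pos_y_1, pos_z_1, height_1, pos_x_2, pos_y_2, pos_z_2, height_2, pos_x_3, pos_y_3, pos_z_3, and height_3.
pos_x_1 = 2
pos_y_1 = 5
pos_z_1 = 3.5
height_1 = 3.5
pos_x_2 = 6.5
pos_y_2 = 2.5
pos_z_2 = 4
height_2 = 3.5
pos_x_3 = 6.5
pos_y_3 = 5
pos_z_3 = 1
height_3 = 3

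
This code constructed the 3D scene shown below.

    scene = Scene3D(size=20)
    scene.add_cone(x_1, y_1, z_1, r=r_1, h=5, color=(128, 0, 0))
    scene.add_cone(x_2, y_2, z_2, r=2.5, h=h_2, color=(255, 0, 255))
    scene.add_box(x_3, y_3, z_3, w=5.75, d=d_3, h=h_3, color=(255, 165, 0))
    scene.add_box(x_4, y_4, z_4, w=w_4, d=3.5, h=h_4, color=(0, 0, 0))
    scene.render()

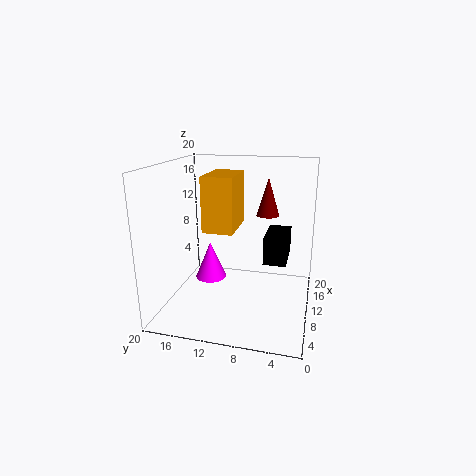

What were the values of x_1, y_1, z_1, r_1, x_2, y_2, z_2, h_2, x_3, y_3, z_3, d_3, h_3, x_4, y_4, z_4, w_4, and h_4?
x_1 = 10.25; y_1 = 6; z_1 = 13.5; r_1 = 1.5; x_2 = 15.25; y_2 = 16; z_2 = 0.75; h_2 = 6; x_3 = 1.5; y_3 = 8.5; z_3 = 13.5; d_3 = 3.5; h_3 = 6.25; x_4 = 13.25; y_4 = 3.5; z_4 = 4.75; w_4 = 6.75; h_4 = 4.25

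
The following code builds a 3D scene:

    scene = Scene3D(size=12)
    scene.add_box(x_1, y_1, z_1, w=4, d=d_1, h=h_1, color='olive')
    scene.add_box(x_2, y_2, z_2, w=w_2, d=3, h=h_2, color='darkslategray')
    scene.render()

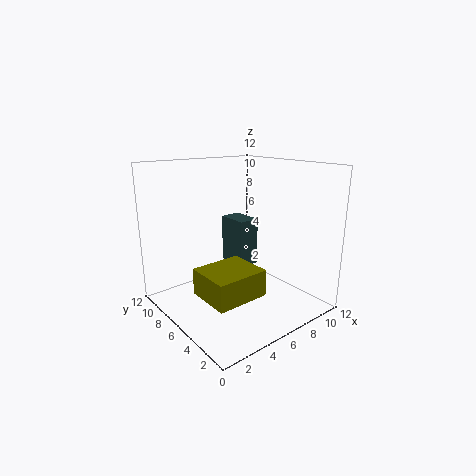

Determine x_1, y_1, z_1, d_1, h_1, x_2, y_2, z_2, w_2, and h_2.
x_1 = 1, y_1 = 1.5, z_1 = 3, d_1 = 3.5, h_1 = 2, x_2 = 8, y_2 = 8, z_2 = 2, w_2 = 2, h_2 = 4.5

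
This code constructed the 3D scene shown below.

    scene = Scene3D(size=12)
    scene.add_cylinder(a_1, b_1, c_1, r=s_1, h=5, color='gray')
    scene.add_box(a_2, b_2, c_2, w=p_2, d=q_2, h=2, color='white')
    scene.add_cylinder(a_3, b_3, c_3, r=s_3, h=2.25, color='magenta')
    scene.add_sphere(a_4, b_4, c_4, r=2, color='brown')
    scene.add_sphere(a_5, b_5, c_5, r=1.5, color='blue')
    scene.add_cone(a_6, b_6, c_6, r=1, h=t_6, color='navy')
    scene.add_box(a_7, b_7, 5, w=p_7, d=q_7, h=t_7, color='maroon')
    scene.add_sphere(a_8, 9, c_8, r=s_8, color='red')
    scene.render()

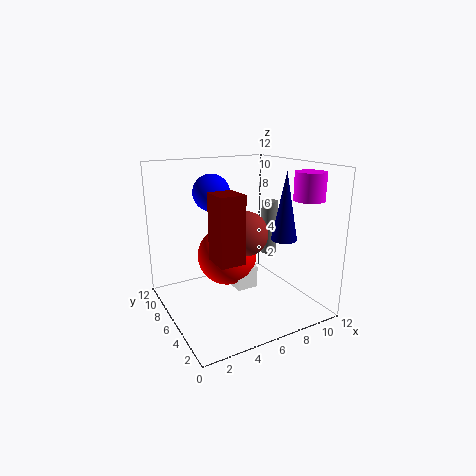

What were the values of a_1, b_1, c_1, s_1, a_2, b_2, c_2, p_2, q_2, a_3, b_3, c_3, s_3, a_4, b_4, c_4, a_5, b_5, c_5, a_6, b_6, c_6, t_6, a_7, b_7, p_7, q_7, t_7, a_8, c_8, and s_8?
a_1 = 10.5; b_1 = 8; c_1 = 3.25; s_1 = 0.75; a_2 = 6.5; b_2 = 6.75; c_2 = 0.5; p_2 = 2; q_2 = 2.75; a_3 = 10.75; b_3 = 3; c_3 = 9.25; s_3 = 1.25; a_4 = 7.5; b_4 = 7.25; c_4 = 5.75; a_5 = 4.25; b_5 = 7.25; c_5 = 9.75; a_6 = 8.25; b_6 = 2.75; c_6 = 6.5; t_6 = 5.25; a_7 = 3; b_7 = 3; p_7 = 2; q_7 = 2.25; t_7 = 5.25; a_8 = 6.5; c_8 = 3.25; s_8 = 2.75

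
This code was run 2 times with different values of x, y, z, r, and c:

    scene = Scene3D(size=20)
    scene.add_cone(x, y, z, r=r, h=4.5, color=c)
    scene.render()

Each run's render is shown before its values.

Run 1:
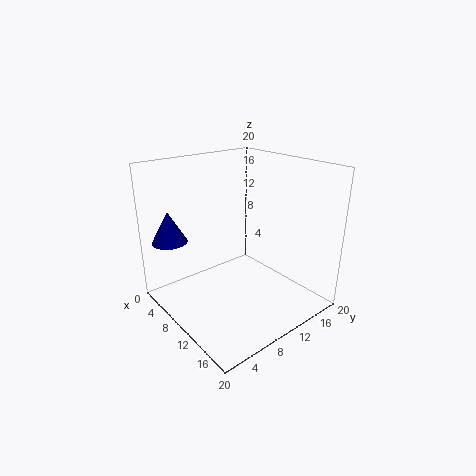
x = 3.25, y = 3, z = 9, r = 2.5, c = 'navy'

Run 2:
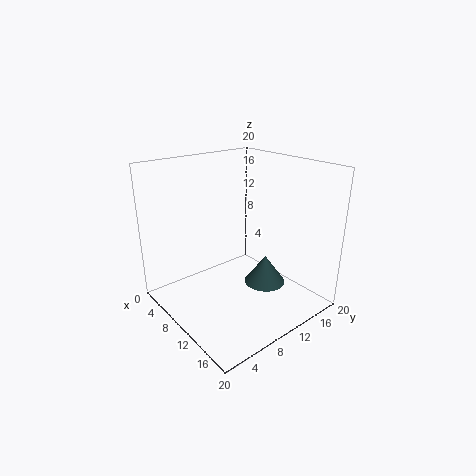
x = 9.25, y = 16.25, z = 0.25, r = 3.25, c = 'darkslategray'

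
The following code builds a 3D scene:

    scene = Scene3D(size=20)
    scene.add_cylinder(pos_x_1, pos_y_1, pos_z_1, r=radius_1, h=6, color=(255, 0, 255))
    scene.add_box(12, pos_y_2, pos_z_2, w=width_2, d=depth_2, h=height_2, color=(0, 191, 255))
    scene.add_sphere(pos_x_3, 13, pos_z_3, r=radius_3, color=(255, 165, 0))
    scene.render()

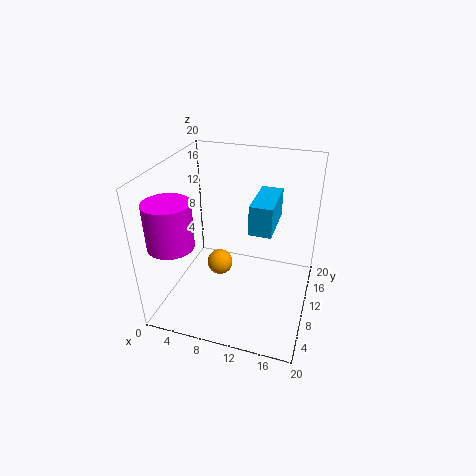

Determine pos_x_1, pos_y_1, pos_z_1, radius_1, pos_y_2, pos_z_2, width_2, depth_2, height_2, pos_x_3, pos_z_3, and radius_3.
pos_x_1 = 3; pos_y_1 = 4; pos_z_1 = 11; radius_1 = 3; pos_y_2 = 8; pos_z_2 = 12; width_2 = 3; depth_2 = 7; height_2 = 4; pos_x_3 = 6; pos_z_3 = 3; radius_3 = 2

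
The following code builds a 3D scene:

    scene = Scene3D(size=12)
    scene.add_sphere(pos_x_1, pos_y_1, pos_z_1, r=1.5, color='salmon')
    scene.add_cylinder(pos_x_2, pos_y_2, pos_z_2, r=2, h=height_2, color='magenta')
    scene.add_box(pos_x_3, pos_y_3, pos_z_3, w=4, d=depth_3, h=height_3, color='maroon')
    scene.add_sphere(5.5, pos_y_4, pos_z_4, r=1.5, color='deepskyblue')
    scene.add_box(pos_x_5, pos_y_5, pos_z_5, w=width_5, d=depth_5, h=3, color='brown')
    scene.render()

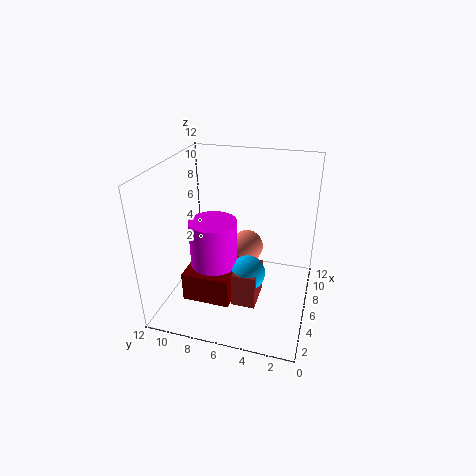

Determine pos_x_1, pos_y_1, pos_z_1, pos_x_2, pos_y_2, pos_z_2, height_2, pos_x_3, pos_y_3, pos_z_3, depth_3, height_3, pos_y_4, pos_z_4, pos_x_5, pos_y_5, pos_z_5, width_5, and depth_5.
pos_x_1 = 9, pos_y_1 = 6, pos_z_1 = 3.5, pos_x_2 = 5.5, pos_y_2 = 8, pos_z_2 = 2.5, height_2 = 5, pos_x_3 = 3, pos_y_3 = 6, pos_z_3 = 1, depth_3 = 4, height_3 = 2.5, pos_y_4 = 5, pos_z_4 = 3, pos_x_5 = 4, pos_y_5 = 4, pos_z_5 = 0.5, width_5 = 3, depth_5 = 2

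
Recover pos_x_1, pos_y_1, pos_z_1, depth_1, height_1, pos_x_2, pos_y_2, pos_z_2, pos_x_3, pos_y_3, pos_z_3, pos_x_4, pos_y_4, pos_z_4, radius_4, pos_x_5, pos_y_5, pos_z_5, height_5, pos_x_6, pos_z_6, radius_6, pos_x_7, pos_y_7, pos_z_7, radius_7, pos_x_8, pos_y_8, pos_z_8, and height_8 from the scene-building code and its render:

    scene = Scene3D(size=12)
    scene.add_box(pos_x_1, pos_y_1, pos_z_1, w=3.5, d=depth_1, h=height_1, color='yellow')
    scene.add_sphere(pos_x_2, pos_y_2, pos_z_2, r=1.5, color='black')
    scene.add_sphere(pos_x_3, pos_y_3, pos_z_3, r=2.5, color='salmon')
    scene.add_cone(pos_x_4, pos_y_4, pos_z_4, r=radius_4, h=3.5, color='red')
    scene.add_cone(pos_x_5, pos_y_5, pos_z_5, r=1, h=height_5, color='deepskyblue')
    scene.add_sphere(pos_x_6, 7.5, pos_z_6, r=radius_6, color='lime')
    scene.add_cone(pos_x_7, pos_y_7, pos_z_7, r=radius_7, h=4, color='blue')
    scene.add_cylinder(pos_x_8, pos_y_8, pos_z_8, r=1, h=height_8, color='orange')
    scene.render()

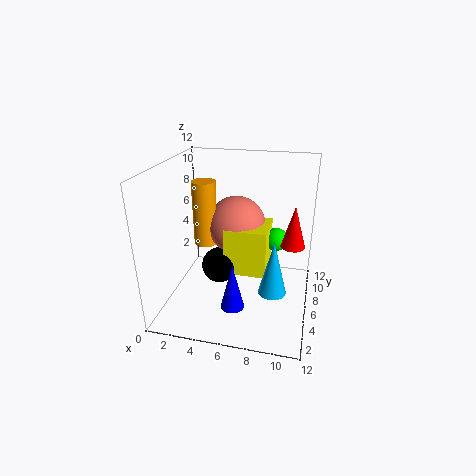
pos_x_1 = 5, pos_y_1 = 5, pos_z_1 = 3, depth_1 = 3.5, height_1 = 4, pos_x_2 = 4.5, pos_y_2 = 5.5, pos_z_2 = 3.5, pos_x_3 = 5.5, pos_y_3 = 7.5, pos_z_3 = 6.5, pos_x_4 = 10.5, pos_y_4 = 6.5, pos_z_4 = 5.5, radius_4 = 1, pos_x_5 = 9.5, pos_y_5 = 2, pos_z_5 = 4, height_5 = 4, pos_x_6 = 9, pos_z_6 = 5.5, radius_6 = 1, pos_x_7 = 6, pos_y_7 = 4, pos_z_7 = 0.5, radius_7 = 1, pos_x_8 = 3, pos_y_8 = 6.5, pos_z_8 = 5, height_8 = 5.5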